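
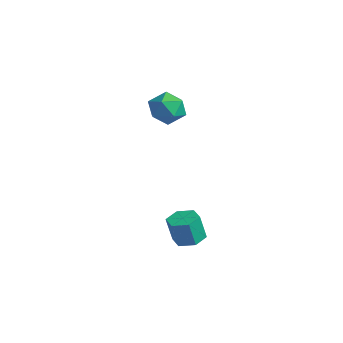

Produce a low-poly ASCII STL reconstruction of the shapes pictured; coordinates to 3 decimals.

solid 
facet normal -0.810 -0.090 0.580
outer loop
vertex -1.754 1.608 3.683
vertex -1.354 0.487 4.067
vertex -1.021 1.518 4.693
endloop
endfacet
facet normal -0.625 0.595 0.506
outer loop
vertex -1.754 1.608 3.683
vertex -1.021 1.518 4.693
vertex -0.827 2.431 3.86
endloop
endfacet
facet normal -0.631 0.752 -0.190
outer loop
vertex -1.754 1.608 3.683
vertex -0.827 2.431 3.86
vertex -1.04 1.964 2.719
endloop
endfacet
facet normal -0.821 0.164 -0.547
outer loop
vertex -1.754 1.608 3.683
vertex -1.04 1.964 2.719
vertex -1.365 0.763 2.847
endloop
endfacet
facet normal -0.931 -0.357 -0.072
outer loop
vertex -1.754 1.608 3.683
vertex -1.365 0.763 2.847
vertex -1.354 0.487 4.067
endloop
endfacet
facet normal 0.045 0.668 0.743
outer loop
vertex -0.827 2.431 3.86
vertex -1.021 1.518 4.693
vertex 0.145 1.817 4.353
endloop
endfacet
facet normal -0.255 -0.440 0.861
outer loop
vertex -1.021 1.518 4.693
vertex -1.354 0.487 4.067
vertex -0.18 0.616 4.481
endloop
endfacet
facet normal -0.452 -0.871 -0.193
outer loop
vertex -1.354 0.487 4.067
vertex -1.365 0.763 2.847
vertex -0.393 0.149 3.34
endloop
endfacet
facet normal -0.273 -0.029 -0.962
outer loop
vertex -1.365 0.763 2.847
vertex -1.04 1.964 2.719
vertex -0.199 1.062 2.507
endloop
endfacet
facet normal 0.034 0.923 -0.384
outer loop
vertex -1.04 1.964 2.719
vertex -0.827 2.431 3.86
vertex 0.134 2.093 3.133
endloop
endfacet
facet normal 0.821 -0.164 0.547
outer loop
vertex 0.534 0.972 3.517
vertex 0.145 1.817 4.353
vertex -0.18 0.616 4.481
endloop
endfacet
facet normal 0.631 -0.752 0.190
outer loop
vertex 0.534 0.972 3.517
vertex -0.18 0.616 4.481
vertex -0.393 0.149 3.34
endloop
endfacet
facet normal 0.625 -0.595 -0.506
outer loop
vertex 0.534 0.972 3.517
vertex -0.393 0.149 3.34
vertex -0.199 1.062 2.507
endloop
endfacet
facet normal 0.810 0.090 -0.580
outer loop
vertex 0.534 0.972 3.517
vertex -0.199 1.062 2.507
vertex 0.134 2.093 3.133
endloop
endfacet
facet normal 0.931 0.357 0.072
outer loop
vertex 0.534 0.972 3.517
vertex 0.134 2.093 3.133
vertex 0.145 1.817 4.353
endloop
endfacet
facet normal 0.273 0.029 0.962
outer loop
vertex -0.18 0.616 4.481
vertex 0.145 1.817 4.353
vertex -1.021 1.518 4.693
endloop
endfacet
facet normal -0.034 -0.923 0.384
outer loop
vertex -0.393 0.149 3.34
vertex -0.18 0.616 4.481
vertex -1.354 0.487 4.067
endloop
endfacet
facet normal -0.045 -0.668 -0.743
outer loop
vertex -0.199 1.062 2.507
vertex -0.393 0.149 3.34
vertex -1.365 0.763 2.847
endloop
endfacet
facet normal 0.255 0.440 -0.861
outer loop
vertex 0.134 2.093 3.133
vertex -0.199 1.062 2.507
vertex -1.04 1.964 2.719
endloop
endfacet
facet normal 0.452 0.871 0.193
outer loop
vertex 0.145 1.817 4.353
vertex 0.134 2.093 3.133
vertex -0.827 2.431 3.86
endloop
endfacet
facet normal 0.079 0.214 -0.974
outer loop
vertex 4.593 -0.406 -4.512
vertex 3.638 -0.144 -4.532
vertex 4.333 0.531 -4.327
endloop
endfacet
facet normal 0.962 0.241 0.131
outer loop
vertex 4.593 -0.406 -4.512
vertex 4.333 0.531 -4.327
vertex 4.456 -0.778 -2.828
endloop
endfacet
facet normal 0.962 0.241 0.131
outer loop
vertex 4.456 -0.778 -2.828
vertex 4.333 0.531 -4.327
vertex 4.196 0.159 -2.643
endloop
endfacet
facet normal -0.079 -0.214 0.974
outer loop
vertex 4.456 -0.778 -2.828
vertex 4.196 0.159 -2.643
vertex 3.502 -0.516 -2.848
endloop
endfacet
facet normal 0.079 0.214 -0.974
outer loop
vertex 4.333 0.531 -4.327
vertex 3.638 -0.144 -4.532
vertex 3.379 0.793 -4.347
endloop
endfacet
facet normal 0.253 0.940 0.228
outer loop
vertex 4.333 0.531 -4.327
vertex 3.379 0.793 -4.347
vertex 4.196 0.159 -2.643
endloop
endfacet
facet normal 0.254 0.940 0.228
outer loop
vertex 4.196 0.159 -2.643
vertex 3.379 0.793 -4.347
vertex 3.242 0.421 -2.662
endloop
endfacet
facet normal -0.078 -0.215 0.973
outer loop
vertex 4.196 0.159 -2.643
vertex 3.242 0.421 -2.662
vertex 3.502 -0.516 -2.848
endloop
endfacet
facet normal 0.079 0.214 -0.974
outer loop
vertex 3.379 0.793 -4.347
vertex 3.638 -0.144 -4.532
vertex 2.684 0.118 -4.552
endloop
endfacet
facet normal -0.708 0.700 0.097
outer loop
vertex 3.379 0.793 -4.347
vertex 2.684 0.118 -4.552
vertex 3.242 0.421 -2.662
endloop
endfacet
facet normal -0.708 0.699 0.097
outer loop
vertex 3.242 0.421 -2.662
vertex 2.684 0.118 -4.552
vertex 2.547 -0.254 -2.868
endloop
endfacet
facet normal -0.079 -0.215 0.973
outer loop
vertex 3.242 0.421 -2.662
vertex 2.547 -0.254 -2.868
vertex 3.502 -0.516 -2.848
endloop
endfacet
facet normal 0.079 0.214 -0.974
outer loop
vertex 2.684 0.118 -4.552
vertex 3.638 -0.144 -4.532
vertex 2.944 -0.819 -4.737
endloop
endfacet
facet normal -0.962 -0.241 -0.131
outer loop
vertex 2.684 0.118 -4.552
vertex 2.944 -0.819 -4.737
vertex 2.547 -0.254 -2.868
endloop
endfacet
facet normal -0.962 -0.241 -0.131
outer loop
vertex 2.547 -0.254 -2.868
vertex 2.944 -0.819 -4.737
vertex 2.807 -1.191 -3.053
endloop
endfacet
facet normal -0.079 -0.214 0.974
outer loop
vertex 2.547 -0.254 -2.868
vertex 2.807 -1.191 -3.053
vertex 3.502 -0.516 -2.848
endloop
endfacet
facet normal 0.078 0.215 -0.973
outer loop
vertex 2.944 -0.819 -4.737
vertex 3.638 -0.144 -4.532
vertex 3.898 -1.081 -4.718
endloop
endfacet
facet normal -0.254 -0.940 -0.228
outer loop
vertex 2.944 -0.819 -4.737
vertex 3.898 -1.081 -4.718
vertex 2.807 -1.191 -3.053
endloop
endfacet
facet normal -0.253 -0.940 -0.228
outer loop
vertex 2.807 -1.191 -3.053
vertex 3.898 -1.081 -4.718
vertex 3.761 -1.453 -3.033
endloop
endfacet
facet normal -0.079 -0.214 0.974
outer loop
vertex 2.807 -1.191 -3.053
vertex 3.761 -1.453 -3.033
vertex 3.502 -0.516 -2.848
endloop
endfacet
facet normal 0.079 0.215 -0.973
outer loop
vertex 3.898 -1.081 -4.718
vertex 3.638 -0.144 -4.532
vertex 4.593 -0.406 -4.512
endloop
endfacet
facet normal 0.708 -0.699 -0.097
outer loop
vertex 3.898 -1.081 -4.718
vertex 4.593 -0.406 -4.512
vertex 3.761 -1.453 -3.033
endloop
endfacet
facet normal 0.708 -0.700 -0.097
outer loop
vertex 3.761 -1.453 -3.033
vertex 4.593 -0.406 -4.512
vertex 4.456 -0.778 -2.828
endloop
endfacet
facet normal -0.079 -0.214 0.974
outer loop
vertex 3.761 -1.453 -3.033
vertex 4.456 -0.778 -2.828
vertex 3.502 -0.516 -2.848
endloop
endfacet

endsolid


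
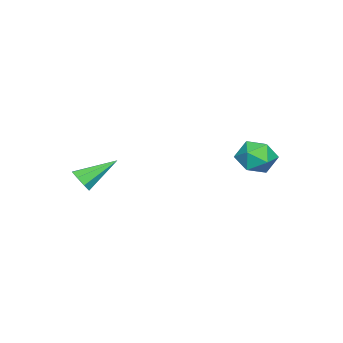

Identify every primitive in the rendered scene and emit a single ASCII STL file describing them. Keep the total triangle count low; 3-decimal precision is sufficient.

solid 
facet normal -0.438 0.670 -0.599
outer loop
vertex -1.421 3.915 -1.867
vertex -2.355 3.531 -1.614
vertex -1.94 4.304 -1.053
endloop
endfacet
facet normal 0.171 0.927 -0.334
outer loop
vertex -1.421 3.915 -1.867
vertex -1.94 4.304 -1.053
vertex -0.914 4.139 -0.986
endloop
endfacet
facet normal 0.698 0.486 -0.525
outer loop
vertex -1.421 3.915 -1.867
vertex -0.914 4.139 -0.986
vertex -0.695 3.263 -1.505
endloop
endfacet
facet normal 0.414 -0.043 -0.909
outer loop
vertex -1.421 3.915 -1.867
vertex -0.695 3.263 -1.505
vertex -1.585 2.888 -1.893
endloop
endfacet
facet normal -0.288 0.070 -0.955
outer loop
vertex -1.421 3.915 -1.867
vertex -1.585 2.888 -1.893
vertex -2.355 3.531 -1.614
endloop
endfacet
facet normal 0.123 0.917 0.379
outer loop
vertex -0.914 4.139 -0.986
vertex -1.94 4.304 -1.053
vertex -1.535 3.892 -0.187
endloop
endfacet
facet normal -0.864 0.501 -0.051
outer loop
vertex -1.94 4.304 -1.053
vertex -2.355 3.531 -1.614
vertex -2.425 3.517 -0.575
endloop
endfacet
facet normal -0.620 -0.471 -0.628
outer loop
vertex -2.355 3.531 -1.614
vertex -1.585 2.888 -1.893
vertex -2.206 2.641 -1.094
endloop
endfacet
facet normal 0.517 -0.654 -0.553
outer loop
vertex -1.585 2.888 -1.893
vertex -0.695 3.263 -1.505
vertex -1.18 2.476 -1.027
endloop
endfacet
facet normal 0.977 0.204 0.069
outer loop
vertex -0.695 3.263 -1.505
vertex -0.914 4.139 -0.986
vertex -0.765 3.249 -0.466
endloop
endfacet
facet normal -0.414 0.043 0.909
outer loop
vertex -1.699 2.865 -0.213
vertex -1.535 3.892 -0.187
vertex -2.425 3.517 -0.575
endloop
endfacet
facet normal -0.698 -0.486 0.525
outer loop
vertex -1.699 2.865 -0.213
vertex -2.425 3.517 -0.575
vertex -2.206 2.641 -1.094
endloop
endfacet
facet normal -0.171 -0.927 0.334
outer loop
vertex -1.699 2.865 -0.213
vertex -2.206 2.641 -1.094
vertex -1.18 2.476 -1.027
endloop
endfacet
facet normal 0.438 -0.670 0.599
outer loop
vertex -1.699 2.865 -0.213
vertex -1.18 2.476 -1.027
vertex -0.765 3.249 -0.466
endloop
endfacet
facet normal 0.288 -0.070 0.955
outer loop
vertex -1.699 2.865 -0.213
vertex -0.765 3.249 -0.466
vertex -1.535 3.892 -0.187
endloop
endfacet
facet normal -0.517 0.654 0.553
outer loop
vertex -2.425 3.517 -0.575
vertex -1.535 3.892 -0.187
vertex -1.94 4.304 -1.053
endloop
endfacet
facet normal -0.977 -0.204 -0.069
outer loop
vertex -2.206 2.641 -1.094
vertex -2.425 3.517 -0.575
vertex -2.355 3.531 -1.614
endloop
endfacet
facet normal -0.123 -0.917 -0.379
outer loop
vertex -1.18 2.476 -1.027
vertex -2.206 2.641 -1.094
vertex -1.585 2.888 -1.893
endloop
endfacet
facet normal 0.864 -0.501 0.051
outer loop
vertex -0.765 3.249 -0.466
vertex -1.18 2.476 -1.027
vertex -0.695 3.263 -1.505
endloop
endfacet
facet normal 0.620 0.471 0.628
outer loop
vertex -1.535 3.892 -0.187
vertex -0.765 3.249 -0.466
vertex -0.914 4.139 -0.986
endloop
endfacet
facet normal 0.549 -0.651 -0.525
outer loop
vertex 4.728 -2.377 -0.617
vertex 4.224 -2.451 -1.052
vertex 4.753 -2.043 -1.005
endloop
endfacet
facet normal 0.625 0.571 0.532
outer loop
vertex 4.728 -2.377 -0.617
vertex 4.753 -2.043 -1.005
vertex 3.176 -1.209 -0.048
endloop
endfacet
facet normal 0.549 -0.651 -0.525
outer loop
vertex 4.753 -2.043 -1.005
vertex 4.224 -2.451 -1.052
vertex 4.468 -1.948 -1.421
endloop
endfacet
facet normal 0.425 0.901 -0.085
outer loop
vertex 4.753 -2.043 -1.005
vertex 4.468 -1.948 -1.421
vertex 3.176 -1.209 -0.048
endloop
endfacet
facet normal 0.547 -0.651 -0.526
outer loop
vertex 4.468 -1.948 -1.421
vertex 4.224 -2.451 -1.052
vertex 4.039 -2.148 -1.62
endloop
endfacet
facet normal -0.124 0.821 -0.558
outer loop
vertex 4.468 -1.948 -1.421
vertex 4.039 -2.148 -1.62
vertex 3.176 -1.209 -0.048
endloop
endfacet
facet normal 0.548 -0.650 -0.526
outer loop
vertex 4.039 -2.148 -1.62
vertex 4.224 -2.451 -1.052
vertex 3.719 -2.526 -1.486
endloop
endfacet
facet normal -0.699 0.376 -0.608
outer loop
vertex 4.039 -2.148 -1.62
vertex 3.719 -2.526 -1.486
vertex 3.176 -1.209 -0.048
endloop
endfacet
facet normal 0.548 -0.651 -0.525
outer loop
vertex 3.719 -2.526 -1.486
vertex 4.224 -2.451 -1.052
vertex 3.694 -2.86 -1.098
endloop
endfacet
facet normal -0.963 -0.170 -0.208
outer loop
vertex 3.719 -2.526 -1.486
vertex 3.694 -2.86 -1.098
vertex 3.176 -1.209 -0.048
endloop
endfacet
facet normal 0.548 -0.650 -0.526
outer loop
vertex 3.694 -2.86 -1.098
vertex 4.224 -2.451 -1.052
vertex 3.98 -2.955 -0.683
endloop
endfacet
facet normal -0.762 -0.500 0.411
outer loop
vertex 3.694 -2.86 -1.098
vertex 3.98 -2.955 -0.683
vertex 3.176 -1.209 -0.048
endloop
endfacet
facet normal 0.549 -0.650 -0.525
outer loop
vertex 3.98 -2.955 -0.683
vertex 4.224 -2.451 -1.052
vertex 4.408 -2.755 -0.483
endloop
endfacet
facet normal -0.216 -0.420 0.882
outer loop
vertex 3.98 -2.955 -0.683
vertex 4.408 -2.755 -0.483
vertex 3.176 -1.209 -0.048
endloop
endfacet
facet normal 0.549 -0.651 -0.525
outer loop
vertex 4.408 -2.755 -0.483
vertex 4.224 -2.451 -1.052
vertex 4.728 -2.377 -0.617
endloop
endfacet
facet normal 0.361 0.025 0.932
outer loop
vertex 4.408 -2.755 -0.483
vertex 4.728 -2.377 -0.617
vertex 3.176 -1.209 -0.048
endloop
endfacet

endsolid


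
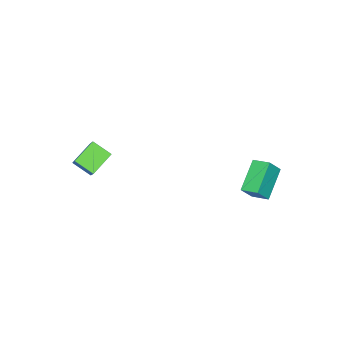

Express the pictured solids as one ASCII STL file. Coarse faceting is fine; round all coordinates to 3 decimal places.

solid 
facet normal -0.354 -0.527 -0.773
outer loop
vertex 2.819 -4.388 -1.264
vertex 2.508 -3.421 -1.781
vertex 4.053 -4.319 -1.876
endloop
endfacet
facet normal 0.272 -0.848 0.454
outer loop
vertex 4.712 -3.339 -0.439
vertex 2.819 -4.388 -1.264
vertex 4.053 -4.319 -1.876
endloop
endfacet
facet normal -0.354 -0.527 -0.772
outer loop
vertex 4.053 -4.319 -1.876
vertex 2.508 -3.421 -1.781
vertex 3.743 -3.352 -2.394
endloop
endfacet
facet normal 0.895 0.049 -0.444
outer loop
vertex 3.743 -3.352 -2.394
vertex 4.712 -3.339 -0.439
vertex 4.053 -4.319 -1.876
endloop
endfacet
facet normal -0.894 -0.050 0.444
outer loop
vertex 2.819 -4.388 -1.264
vertex 3.167 -2.441 -0.344
vertex 2.508 -3.421 -1.781
endloop
endfacet
facet normal 0.273 -0.849 0.454
outer loop
vertex 3.477 -3.408 0.174
vertex 2.819 -4.388 -1.264
vertex 4.712 -3.339 -0.439
endloop
endfacet
facet normal -0.895 -0.049 0.443
outer loop
vertex 3.477 -3.408 0.174
vertex 3.167 -2.441 -0.344
vertex 2.819 -4.388 -1.264
endloop
endfacet
facet normal -0.273 0.848 -0.454
outer loop
vertex 2.508 -3.421 -1.781
vertex 3.167 -2.441 -0.344
vertex 3.743 -3.352 -2.394
endloop
endfacet
facet normal 0.895 0.050 -0.444
outer loop
vertex 4.401 -2.372 -0.956
vertex 4.712 -3.339 -0.439
vertex 3.743 -3.352 -2.394
endloop
endfacet
facet normal -0.272 0.849 -0.454
outer loop
vertex 3.743 -3.352 -2.394
vertex 3.167 -2.441 -0.344
vertex 4.401 -2.372 -0.956
endloop
endfacet
facet normal 0.354 0.527 0.773
outer loop
vertex 4.401 -2.372 -0.956
vertex 3.477 -3.408 0.174
vertex 4.712 -3.339 -0.439
endloop
endfacet
facet normal 0.354 0.527 0.773
outer loop
vertex 3.167 -2.441 -0.344
vertex 3.477 -3.408 0.174
vertex 4.401 -2.372 -0.956
endloop
endfacet
facet normal -0.553 0.201 -0.808
outer loop
vertex -3.387 2.529 -2.7
vertex -1.903 3.173 -3.556
vertex -3.192 1.596 -3.065
endloop
endfacet
facet normal -0.811 -0.352 0.467
outer loop
vertex -2.617 1.387 -2.224
vertex -3.387 2.529 -2.7
vertex -3.192 1.596 -3.065
endloop
endfacet
facet normal -0.554 0.201 -0.808
outer loop
vertex -3.192 1.596 -3.065
vertex -1.903 3.173 -3.556
vertex -1.709 2.24 -3.921
endloop
endfacet
facet normal 0.191 -0.914 -0.358
outer loop
vertex -1.709 2.24 -3.921
vertex -2.617 1.387 -2.224
vertex -3.192 1.596 -3.065
endloop
endfacet
facet normal -0.191 0.914 0.357
outer loop
vertex -3.387 2.529 -2.7
vertex -1.328 2.964 -2.715
vertex -1.903 3.173 -3.556
endloop
endfacet
facet normal -0.811 -0.352 0.468
outer loop
vertex -2.811 2.32 -1.859
vertex -3.387 2.529 -2.7
vertex -2.617 1.387 -2.224
endloop
endfacet
facet normal -0.191 0.914 0.358
outer loop
vertex -2.811 2.32 -1.859
vertex -1.328 2.964 -2.715
vertex -3.387 2.529 -2.7
endloop
endfacet
facet normal 0.811 0.351 -0.467
outer loop
vertex -1.903 3.173 -3.556
vertex -1.328 2.964 -2.715
vertex -1.709 2.24 -3.921
endloop
endfacet
facet normal 0.190 -0.914 -0.358
outer loop
vertex -1.133 2.031 -3.08
vertex -2.617 1.387 -2.224
vertex -1.709 2.24 -3.921
endloop
endfacet
facet normal 0.811 0.352 -0.468
outer loop
vertex -1.709 2.24 -3.921
vertex -1.328 2.964 -2.715
vertex -1.133 2.031 -3.08
endloop
endfacet
facet normal 0.553 -0.201 0.808
outer loop
vertex -1.133 2.031 -3.08
vertex -2.811 2.32 -1.859
vertex -2.617 1.387 -2.224
endloop
endfacet
facet normal 0.554 -0.201 0.808
outer loop
vertex -1.328 2.964 -2.715
vertex -2.811 2.32 -1.859
vertex -1.133 2.031 -3.08
endloop
endfacet

endsolid


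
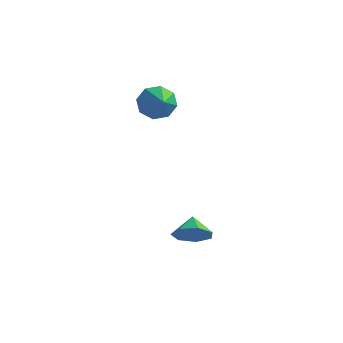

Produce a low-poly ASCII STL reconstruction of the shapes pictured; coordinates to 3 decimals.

solid 
facet normal 0.444 -0.721 -0.532
outer loop
vertex 1.97 -1.15 -3.026
vertex 1.526 -0.888 -3.751
vertex 2.321 -0.615 -3.458
endloop
endfacet
facet normal 0.333 0.451 0.828
outer loop
vertex 1.97 -1.15 -3.026
vertex 2.321 -0.615 -3.458
vertex 1.074 -0.152 -3.209
endloop
endfacet
facet normal 0.444 -0.722 -0.531
outer loop
vertex 2.321 -0.615 -3.458
vertex 1.526 -0.888 -3.751
vertex 2.073 -0.286 -4.112
endloop
endfacet
facet normal 0.384 0.875 0.295
outer loop
vertex 2.321 -0.615 -3.458
vertex 2.073 -0.286 -4.112
vertex 1.074 -0.152 -3.209
endloop
endfacet
facet normal 0.443 -0.722 -0.532
outer loop
vertex 2.073 -0.286 -4.112
vertex 1.526 -0.888 -3.751
vertex 1.414 -0.41 -4.493
endloop
endfacet
facet normal -0.061 0.975 -0.212
outer loop
vertex 2.073 -0.286 -4.112
vertex 1.414 -0.41 -4.493
vertex 1.074 -0.152 -3.209
endloop
endfacet
facet normal 0.444 -0.721 -0.532
outer loop
vertex 1.414 -0.41 -4.493
vertex 1.526 -0.888 -3.751
vertex 0.839 -0.894 -4.316
endloop
endfacet
facet normal -0.666 0.677 -0.312
outer loop
vertex 1.414 -0.41 -4.493
vertex 0.839 -0.894 -4.316
vertex 1.074 -0.152 -3.209
endloop
endfacet
facet normal 0.444 -0.721 -0.532
outer loop
vertex 0.839 -0.894 -4.316
vertex 1.526 -0.888 -3.751
vertex 0.781 -1.374 -3.714
endloop
endfacet
facet normal -0.976 0.205 0.070
outer loop
vertex 0.839 -0.894 -4.316
vertex 0.781 -1.374 -3.714
vertex 1.074 -0.152 -3.209
endloop
endfacet
facet normal 0.444 -0.721 -0.531
outer loop
vertex 0.781 -1.374 -3.714
vertex 1.526 -0.888 -3.751
vertex 1.285 -1.487 -3.139
endloop
endfacet
facet normal -0.758 -0.086 0.647
outer loop
vertex 0.781 -1.374 -3.714
vertex 1.285 -1.487 -3.139
vertex 1.074 -0.152 -3.209
endloop
endfacet
facet normal 0.443 -0.722 -0.532
outer loop
vertex 1.285 -1.487 -3.139
vertex 1.526 -0.888 -3.751
vertex 1.97 -1.15 -3.026
endloop
endfacet
facet normal -0.174 0.024 0.984
outer loop
vertex 1.285 -1.487 -3.139
vertex 1.97 -1.15 -3.026
vertex 1.074 -0.152 -3.209
endloop
endfacet
facet normal -0.620 0.613 -0.491
outer loop
vertex -1.362 2.433 1.406
vertex -2.05 1.914 1.627
vertex -1.648 2.617 1.997
endloop
endfacet
facet normal 0.868 0.398 0.296
outer loop
vertex -1.362 2.433 1.406
vertex -1.648 2.617 1.997
vertex -1.01 0.886 2.453
endloop
endfacet
facet normal -0.619 0.613 -0.492
outer loop
vertex -1.648 2.617 1.997
vertex -2.05 1.914 1.627
vertex -2.17 2.389 2.37
endloop
endfacet
facet normal 0.426 0.374 0.824
outer loop
vertex -1.648 2.617 1.997
vertex -2.17 2.389 2.37
vertex -1.01 0.886 2.453
endloop
endfacet
facet normal -0.619 0.612 -0.492
outer loop
vertex -2.17 2.389 2.37
vertex -2.05 1.914 1.627
vertex -2.622 1.883 2.309
endloop
endfacet
facet normal -0.105 -0.026 0.994
outer loop
vertex -2.17 2.389 2.37
vertex -2.622 1.883 2.309
vertex -1.01 0.886 2.453
endloop
endfacet
facet normal -0.619 0.613 -0.491
outer loop
vertex -2.622 1.883 2.309
vertex -2.05 1.914 1.627
vertex -2.739 1.395 1.848
endloop
endfacet
facet normal -0.416 -0.570 0.709
outer loop
vertex -2.622 1.883 2.309
vertex -2.739 1.395 1.848
vertex -1.01 0.886 2.453
endloop
endfacet
facet normal -0.619 0.613 -0.490
outer loop
vertex -2.739 1.395 1.848
vertex -2.05 1.914 1.627
vertex -2.453 1.212 1.258
endloop
endfacet
facet normal -0.323 -0.937 0.134
outer loop
vertex -2.739 1.395 1.848
vertex -2.453 1.212 1.258
vertex -1.01 0.886 2.453
endloop
endfacet
facet normal -0.619 0.613 -0.491
outer loop
vertex -2.453 1.212 1.258
vertex -2.05 1.914 1.627
vertex -1.931 1.439 0.884
endloop
endfacet
facet normal 0.117 -0.913 -0.391
outer loop
vertex -2.453 1.212 1.258
vertex -1.931 1.439 0.884
vertex -1.01 0.886 2.453
endloop
endfacet
facet normal -0.619 0.613 -0.491
outer loop
vertex -1.931 1.439 0.884
vertex -2.05 1.914 1.627
vertex -1.479 1.945 0.946
endloop
endfacet
facet normal 0.650 -0.512 -0.562
outer loop
vertex -1.931 1.439 0.884
vertex -1.479 1.945 0.946
vertex -1.01 0.886 2.453
endloop
endfacet
facet normal -0.620 0.612 -0.492
outer loop
vertex -1.479 1.945 0.946
vertex -2.05 1.914 1.627
vertex -1.362 2.433 1.406
endloop
endfacet
facet normal 0.960 0.031 -0.277
outer loop
vertex -1.479 1.945 0.946
vertex -1.362 2.433 1.406
vertex -1.01 0.886 2.453
endloop
endfacet

endsolid


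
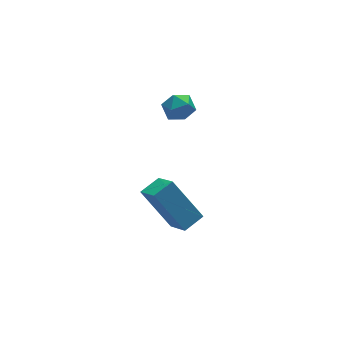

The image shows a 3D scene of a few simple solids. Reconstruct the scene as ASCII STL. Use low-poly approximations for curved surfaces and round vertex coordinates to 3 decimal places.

solid 
facet normal -0.350 0.585 0.732
outer loop
vertex -1.207 -0.192 -2.048
vertex -0.289 0.028 -1.785
vertex -1.218 1.009 -3.013
endloop
endfacet
facet normal -0.937 -0.224 -0.268
outer loop
vertex -0.491 -0.208 -4.535
vertex -1.207 -0.192 -2.048
vertex -1.218 1.009 -3.013
endloop
endfacet
facet normal -0.349 0.585 0.732
outer loop
vertex -1.218 1.009 -3.013
vertex -0.289 0.028 -1.785
vertex -0.3 1.228 -2.75
endloop
endfacet
facet normal -0.007 0.779 -0.626
outer loop
vertex -0.3 1.228 -2.75
vertex -0.491 -0.208 -4.535
vertex -1.218 1.009 -3.013
endloop
endfacet
facet normal 0.007 -0.779 0.627
outer loop
vertex -1.207 -0.192 -2.048
vertex 0.438 -1.189 -3.307
vertex -0.289 0.028 -1.785
endloop
endfacet
facet normal -0.937 -0.224 -0.268
outer loop
vertex -0.48 -1.408 -3.57
vertex -1.207 -0.192 -2.048
vertex -0.491 -0.208 -4.535
endloop
endfacet
facet normal 0.007 -0.780 0.626
outer loop
vertex -0.48 -1.408 -3.57
vertex 0.438 -1.189 -3.307
vertex -1.207 -0.192 -2.048
endloop
endfacet
facet normal 0.937 0.224 0.268
outer loop
vertex -0.289 0.028 -1.785
vertex 0.438 -1.189 -3.307
vertex -0.3 1.228 -2.75
endloop
endfacet
facet normal -0.007 0.780 -0.626
outer loop
vertex 0.427 0.012 -4.272
vertex -0.491 -0.208 -4.535
vertex -0.3 1.228 -2.75
endloop
endfacet
facet normal 0.937 0.224 0.268
outer loop
vertex -0.3 1.228 -2.75
vertex 0.438 -1.189 -3.307
vertex 0.427 0.012 -4.272
endloop
endfacet
facet normal 0.350 -0.585 -0.732
outer loop
vertex 0.427 0.012 -4.272
vertex -0.48 -1.408 -3.57
vertex -0.491 -0.208 -4.535
endloop
endfacet
facet normal 0.349 -0.585 -0.732
outer loop
vertex 0.438 -1.189 -3.307
vertex -0.48 -1.408 -3.57
vertex 0.427 0.012 -4.272
endloop
endfacet
facet normal -0.370 0.759 0.537
outer loop
vertex 0.112 1.779 1.476
vertex 0.583 1.632 2.008
vertex 0.765 2.095 1.479
endloop
endfacet
facet normal -0.429 0.889 -0.162
outer loop
vertex 0.112 1.779 1.476
vertex 0.765 2.095 1.479
vertex 0.486 1.847 0.858
endloop
endfacet
facet normal -0.815 0.362 -0.453
outer loop
vertex 0.112 1.779 1.476
vertex 0.486 1.847 0.858
vertex 0.132 1.23 1.002
endloop
endfacet
facet normal -0.993 -0.094 0.066
outer loop
vertex 0.112 1.779 1.476
vertex 0.132 1.23 1.002
vertex 0.192 1.098 1.713
endloop
endfacet
facet normal -0.719 0.152 0.678
outer loop
vertex 0.112 1.779 1.476
vertex 0.192 1.098 1.713
vertex 0.583 1.632 2.008
endloop
endfacet
facet normal 0.224 0.866 -0.447
outer loop
vertex 0.486 1.847 0.858
vertex 0.765 2.095 1.479
vertex 1.188 1.742 1.007
endloop
endfacet
facet normal 0.320 0.656 0.684
outer loop
vertex 0.765 2.095 1.479
vertex 0.583 1.632 2.008
vertex 1.248 1.61 1.718
endloop
endfacet
facet normal -0.243 -0.327 0.913
outer loop
vertex 0.583 1.632 2.008
vertex 0.192 1.098 1.713
vertex 0.894 0.993 1.862
endloop
endfacet
facet normal -0.688 -0.722 -0.076
outer loop
vertex 0.192 1.098 1.713
vertex 0.132 1.23 1.002
vertex 0.615 0.745 1.241
endloop
endfacet
facet normal -0.399 0.015 -0.917
outer loop
vertex 0.132 1.23 1.002
vertex 0.486 1.847 0.858
vertex 0.797 1.208 0.712
endloop
endfacet
facet normal 0.993 0.094 -0.066
outer loop
vertex 1.268 1.061 1.244
vertex 1.188 1.742 1.007
vertex 1.248 1.61 1.718
endloop
endfacet
facet normal 0.815 -0.362 0.453
outer loop
vertex 1.268 1.061 1.244
vertex 1.248 1.61 1.718
vertex 0.894 0.993 1.862
endloop
endfacet
facet normal 0.429 -0.889 0.162
outer loop
vertex 1.268 1.061 1.244
vertex 0.894 0.993 1.862
vertex 0.615 0.745 1.241
endloop
endfacet
facet normal 0.370 -0.759 -0.537
outer loop
vertex 1.268 1.061 1.244
vertex 0.615 0.745 1.241
vertex 0.797 1.208 0.712
endloop
endfacet
facet normal 0.719 -0.152 -0.678
outer loop
vertex 1.268 1.061 1.244
vertex 0.797 1.208 0.712
vertex 1.188 1.742 1.007
endloop
endfacet
facet normal 0.688 0.722 0.076
outer loop
vertex 1.248 1.61 1.718
vertex 1.188 1.742 1.007
vertex 0.765 2.095 1.479
endloop
endfacet
facet normal 0.399 -0.015 0.917
outer loop
vertex 0.894 0.993 1.862
vertex 1.248 1.61 1.718
vertex 0.583 1.632 2.008
endloop
endfacet
facet normal -0.224 -0.866 0.447
outer loop
vertex 0.615 0.745 1.241
vertex 0.894 0.993 1.862
vertex 0.192 1.098 1.713
endloop
endfacet
facet normal -0.320 -0.656 -0.684
outer loop
vertex 0.797 1.208 0.712
vertex 0.615 0.745 1.241
vertex 0.132 1.23 1.002
endloop
endfacet
facet normal 0.243 0.327 -0.913
outer loop
vertex 1.188 1.742 1.007
vertex 0.797 1.208 0.712
vertex 0.486 1.847 0.858
endloop
endfacet

endsolid


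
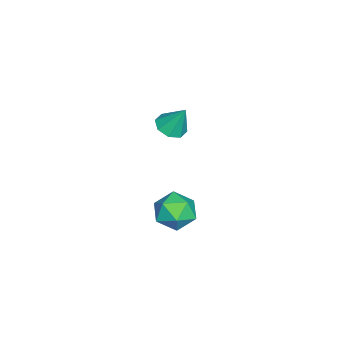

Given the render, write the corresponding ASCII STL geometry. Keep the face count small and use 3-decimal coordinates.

solid 
facet normal -0.124 -0.461 -0.879
outer loop
vertex -2.448 0.407 0.006
vertex -2.765 0.041 0.243
vertex -2.846 0.518 0.004
endloop
endfacet
facet normal 0.269 0.962 -0.050
outer loop
vertex -2.448 0.407 0.006
vertex -2.846 0.518 0.004
vertex -2.635 0.519 1.157
endloop
endfacet
facet normal -0.127 -0.461 -0.878
outer loop
vertex -2.846 0.518 0.004
vertex -2.765 0.041 0.243
vertex -3.197 0.35 0.143
endloop
endfacet
facet normal -0.407 0.911 0.074
outer loop
vertex -2.846 0.518 0.004
vertex -3.197 0.35 0.143
vertex -2.635 0.519 1.157
endloop
endfacet
facet normal -0.125 -0.460 -0.879
outer loop
vertex -3.197 0.35 0.143
vertex -2.765 0.041 0.243
vertex -3.295 -0.0 0.34
endloop
endfacet
facet normal -0.814 0.441 0.378
outer loop
vertex -3.197 0.35 0.143
vertex -3.295 -0.0 0.34
vertex -2.635 0.519 1.157
endloop
endfacet
facet normal -0.125 -0.459 -0.879
outer loop
vertex -3.295 -0.0 0.34
vertex -2.765 0.041 0.243
vertex -3.083 -0.326 0.48
endloop
endfacet
facet normal -0.711 -0.170 0.682
outer loop
vertex -3.295 -0.0 0.34
vertex -3.083 -0.326 0.48
vertex -2.635 0.519 1.157
endloop
endfacet
facet normal -0.124 -0.460 -0.879
outer loop
vertex -3.083 -0.326 0.48
vertex -2.765 0.041 0.243
vertex -2.685 -0.437 0.482
endloop
endfacet
facet normal -0.161 -0.564 0.810
outer loop
vertex -3.083 -0.326 0.48
vertex -2.685 -0.437 0.482
vertex -2.635 0.519 1.157
endloop
endfacet
facet normal -0.126 -0.460 -0.879
outer loop
vertex -2.685 -0.437 0.482
vertex -2.765 0.041 0.243
vertex -2.334 -0.268 0.343
endloop
endfacet
facet normal 0.518 -0.511 0.686
outer loop
vertex -2.685 -0.437 0.482
vertex -2.334 -0.268 0.343
vertex -2.635 0.519 1.157
endloop
endfacet
facet normal -0.126 -0.460 -0.879
outer loop
vertex -2.334 -0.268 0.343
vertex -2.765 0.041 0.243
vertex -2.236 0.082 0.146
endloop
endfacet
facet normal 0.923 -0.043 0.383
outer loop
vertex -2.334 -0.268 0.343
vertex -2.236 0.082 0.146
vertex -2.635 0.519 1.157
endloop
endfacet
facet normal -0.125 -0.460 -0.879
outer loop
vertex -2.236 0.082 0.146
vertex -2.765 0.041 0.243
vertex -2.448 0.407 0.006
endloop
endfacet
facet normal 0.819 0.568 0.078
outer loop
vertex -2.236 0.082 0.146
vertex -2.448 0.407 0.006
vertex -2.635 0.519 1.157
endloop
endfacet
facet normal -0.941 0.064 0.331
outer loop
vertex -2.893 0.081 -3.465
vertex -2.639 0.139 -2.754
vertex -2.743 0.762 -3.171
endloop
endfacet
facet normal -0.884 0.335 -0.326
outer loop
vertex -2.893 0.081 -3.465
vertex -2.743 0.762 -3.171
vertex -2.541 0.603 -3.883
endloop
endfacet
facet normal -0.632 -0.178 -0.754
outer loop
vertex -2.893 0.081 -3.465
vertex -2.541 0.603 -3.883
vertex -2.311 -0.118 -3.906
endloop
endfacet
facet normal -0.535 -0.764 -0.361
outer loop
vertex -2.893 0.081 -3.465
vertex -2.311 -0.118 -3.906
vertex -2.372 -0.405 -3.208
endloop
endfacet
facet normal -0.726 -0.614 0.309
outer loop
vertex -2.893 0.081 -3.465
vertex -2.372 -0.405 -3.208
vertex -2.639 0.139 -2.754
endloop
endfacet
facet normal -0.403 0.862 -0.307
outer loop
vertex -2.541 0.603 -3.883
vertex -2.743 0.762 -3.171
vertex -2.068 0.985 -3.432
endloop
endfacet
facet normal -0.495 0.425 0.758
outer loop
vertex -2.743 0.762 -3.171
vertex -2.639 0.139 -2.754
vertex -2.129 0.698 -2.734
endloop
endfacet
facet normal -0.145 -0.675 0.724
outer loop
vertex -2.639 0.139 -2.754
vertex -2.372 -0.405 -3.208
vertex -1.899 -0.023 -2.757
endloop
endfacet
facet normal 0.163 -0.917 -0.363
outer loop
vertex -2.372 -0.405 -3.208
vertex -2.311 -0.118 -3.906
vertex -1.697 -0.182 -3.469
endloop
endfacet
facet normal 0.003 0.033 -0.999
outer loop
vertex -2.311 -0.118 -3.906
vertex -2.541 0.603 -3.883
vertex -1.801 0.441 -3.886
endloop
endfacet
facet normal 0.535 0.764 0.361
outer loop
vertex -1.547 0.499 -3.175
vertex -2.068 0.985 -3.432
vertex -2.129 0.698 -2.734
endloop
endfacet
facet normal 0.632 0.178 0.754
outer loop
vertex -1.547 0.499 -3.175
vertex -2.129 0.698 -2.734
vertex -1.899 -0.023 -2.757
endloop
endfacet
facet normal 0.884 -0.335 0.326
outer loop
vertex -1.547 0.499 -3.175
vertex -1.899 -0.023 -2.757
vertex -1.697 -0.182 -3.469
endloop
endfacet
facet normal 0.941 -0.064 -0.331
outer loop
vertex -1.547 0.499 -3.175
vertex -1.697 -0.182 -3.469
vertex -1.801 0.441 -3.886
endloop
endfacet
facet normal 0.726 0.614 -0.309
outer loop
vertex -1.547 0.499 -3.175
vertex -1.801 0.441 -3.886
vertex -2.068 0.985 -3.432
endloop
endfacet
facet normal -0.163 0.917 0.363
outer loop
vertex -2.129 0.698 -2.734
vertex -2.068 0.985 -3.432
vertex -2.743 0.762 -3.171
endloop
endfacet
facet normal -0.003 -0.033 0.999
outer loop
vertex -1.899 -0.023 -2.757
vertex -2.129 0.698 -2.734
vertex -2.639 0.139 -2.754
endloop
endfacet
facet normal 0.403 -0.862 0.307
outer loop
vertex -1.697 -0.182 -3.469
vertex -1.899 -0.023 -2.757
vertex -2.372 -0.405 -3.208
endloop
endfacet
facet normal 0.495 -0.425 -0.758
outer loop
vertex -1.801 0.441 -3.886
vertex -1.697 -0.182 -3.469
vertex -2.311 -0.118 -3.906
endloop
endfacet
facet normal 0.145 0.675 -0.724
outer loop
vertex -2.068 0.985 -3.432
vertex -1.801 0.441 -3.886
vertex -2.541 0.603 -3.883
endloop
endfacet

endsolid


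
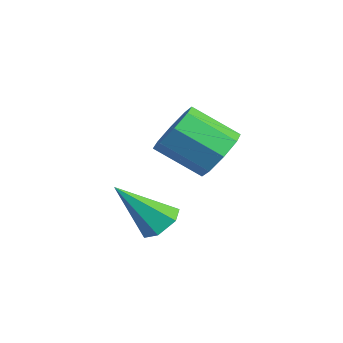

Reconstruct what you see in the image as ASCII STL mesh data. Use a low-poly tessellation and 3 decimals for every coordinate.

solid 
facet normal 0.308 0.599 -0.739
outer loop
vertex 4.087 1.708 -1.872
vertex 3.614 1.587 -2.167
vertex 3.62 2.028 -1.807
endloop
endfacet
facet normal 0.370 0.367 0.853
outer loop
vertex 4.087 1.708 -1.872
vertex 3.62 2.028 -1.807
vertex 3.126 0.633 -0.993
endloop
endfacet
facet normal 0.308 0.599 -0.739
outer loop
vertex 3.62 2.028 -1.807
vertex 3.614 1.587 -2.167
vertex 3.147 1.907 -2.102
endloop
endfacet
facet normal -0.537 0.559 0.632
outer loop
vertex 3.62 2.028 -1.807
vertex 3.147 1.907 -2.102
vertex 3.126 0.633 -0.993
endloop
endfacet
facet normal 0.308 0.600 -0.739
outer loop
vertex 3.147 1.907 -2.102
vertex 3.614 1.587 -2.167
vertex 3.142 1.466 -2.462
endloop
endfacet
facet normal -1.000 0.014 -0.003
outer loop
vertex 3.147 1.907 -2.102
vertex 3.142 1.466 -2.462
vertex 3.126 0.633 -0.993
endloop
endfacet
facet normal 0.307 0.601 -0.738
outer loop
vertex 3.142 1.466 -2.462
vertex 3.614 1.587 -2.167
vertex 3.609 1.146 -2.528
endloop
endfacet
facet normal -0.553 -0.722 -0.415
outer loop
vertex 3.142 1.466 -2.462
vertex 3.609 1.146 -2.528
vertex 3.126 0.633 -0.993
endloop
endfacet
facet normal 0.307 0.601 -0.738
outer loop
vertex 3.609 1.146 -2.528
vertex 3.614 1.587 -2.167
vertex 4.081 1.267 -2.233
endloop
endfacet
facet normal 0.355 -0.914 -0.194
outer loop
vertex 3.609 1.146 -2.528
vertex 4.081 1.267 -2.233
vertex 3.126 0.633 -0.993
endloop
endfacet
facet normal 0.307 0.600 -0.738
outer loop
vertex 4.081 1.267 -2.233
vertex 3.614 1.587 -2.167
vertex 4.087 1.708 -1.872
endloop
endfacet
facet normal 0.818 -0.371 0.440
outer loop
vertex 4.081 1.267 -2.233
vertex 4.087 1.708 -1.872
vertex 3.126 0.633 -0.993
endloop
endfacet
facet normal 0.529 0.640 -0.557
outer loop
vertex 2.344 4.168 -0.634
vertex 1.904 3.984 -1.264
vertex 1.858 4.523 -0.688
endloop
endfacet
facet normal 0.270 0.495 0.826
outer loop
vertex 2.344 4.168 -0.634
vertex 1.858 4.523 -0.688
vertex 1.576 3.24 0.174
endloop
endfacet
facet normal 0.268 0.496 0.826
outer loop
vertex 1.576 3.24 0.174
vertex 1.858 4.523 -0.688
vertex 1.089 3.595 0.119
endloop
endfacet
facet normal -0.529 -0.640 0.557
outer loop
vertex 1.576 3.24 0.174
vertex 1.089 3.595 0.119
vertex 1.136 3.056 -0.456
endloop
endfacet
facet normal 0.530 0.640 -0.557
outer loop
vertex 1.858 4.523 -0.688
vertex 1.904 3.984 -1.264
vertex 1.399 4.562 -1.08
endloop
endfacet
facet normal -0.379 0.766 0.520
outer loop
vertex 1.858 4.523 -0.688
vertex 1.399 4.562 -1.08
vertex 1.089 3.595 0.119
endloop
endfacet
facet normal -0.377 0.766 0.521
outer loop
vertex 1.089 3.595 0.119
vertex 1.399 4.562 -1.08
vertex 0.63 3.635 -0.272
endloop
endfacet
facet normal -0.530 -0.640 0.557
outer loop
vertex 1.089 3.595 0.119
vertex 0.63 3.635 -0.272
vertex 1.136 3.056 -0.456
endloop
endfacet
facet normal 0.530 0.640 -0.557
outer loop
vertex 1.399 4.562 -1.08
vertex 1.904 3.984 -1.264
vertex 1.236 4.263 -1.579
endloop
endfacet
facet normal -0.804 0.588 -0.090
outer loop
vertex 1.399 4.562 -1.08
vertex 1.236 4.263 -1.579
vertex 0.63 3.635 -0.272
endloop
endfacet
facet normal -0.804 0.588 -0.090
outer loop
vertex 0.63 3.635 -0.272
vertex 1.236 4.263 -1.579
vertex 0.467 3.335 -0.772
endloop
endfacet
facet normal -0.530 -0.640 0.557
outer loop
vertex 0.63 3.635 -0.272
vertex 0.467 3.335 -0.772
vertex 1.136 3.056 -0.456
endloop
endfacet
facet normal 0.530 0.640 -0.557
outer loop
vertex 1.236 4.263 -1.579
vertex 1.904 3.984 -1.264
vertex 1.464 3.8 -1.894
endloop
endfacet
facet normal -0.759 0.066 -0.647
outer loop
vertex 1.236 4.263 -1.579
vertex 1.464 3.8 -1.894
vertex 0.467 3.335 -0.772
endloop
endfacet
facet normal -0.759 0.064 -0.648
outer loop
vertex 0.467 3.335 -0.772
vertex 1.464 3.8 -1.894
vertex 0.696 2.872 -1.086
endloop
endfacet
facet normal -0.530 -0.640 0.557
outer loop
vertex 0.467 3.335 -0.772
vertex 0.696 2.872 -1.086
vertex 1.136 3.056 -0.456
endloop
endfacet
facet normal 0.529 0.640 -0.557
outer loop
vertex 1.464 3.8 -1.894
vertex 1.904 3.984 -1.264
vertex 1.951 3.445 -1.839
endloop
endfacet
facet normal -0.269 -0.496 -0.825
outer loop
vertex 1.464 3.8 -1.894
vertex 1.951 3.445 -1.839
vertex 0.696 2.872 -1.086
endloop
endfacet
facet normal -0.270 -0.495 -0.826
outer loop
vertex 0.696 2.872 -1.086
vertex 1.951 3.445 -1.839
vertex 1.182 2.517 -1.032
endloop
endfacet
facet normal -0.529 -0.640 0.557
outer loop
vertex 0.696 2.872 -1.086
vertex 1.182 2.517 -1.032
vertex 1.136 3.056 -0.456
endloop
endfacet
facet normal 0.530 0.640 -0.557
outer loop
vertex 1.951 3.445 -1.839
vertex 1.904 3.984 -1.264
vertex 2.41 3.405 -1.448
endloop
endfacet
facet normal 0.377 -0.766 -0.521
outer loop
vertex 1.951 3.445 -1.839
vertex 2.41 3.405 -1.448
vertex 1.182 2.517 -1.032
endloop
endfacet
facet normal 0.378 -0.766 -0.519
outer loop
vertex 1.182 2.517 -1.032
vertex 2.41 3.405 -1.448
vertex 1.641 2.478 -0.64
endloop
endfacet
facet normal -0.530 -0.640 0.557
outer loop
vertex 1.182 2.517 -1.032
vertex 1.641 2.478 -0.64
vertex 1.136 3.056 -0.456
endloop
endfacet
facet normal 0.530 0.640 -0.557
outer loop
vertex 2.41 3.405 -1.448
vertex 1.904 3.984 -1.264
vertex 2.573 3.705 -0.948
endloop
endfacet
facet normal 0.804 -0.588 0.091
outer loop
vertex 2.41 3.405 -1.448
vertex 2.573 3.705 -0.948
vertex 1.641 2.478 -0.64
endloop
endfacet
facet normal 0.804 -0.588 0.090
outer loop
vertex 1.641 2.478 -0.64
vertex 2.573 3.705 -0.948
vertex 1.804 2.777 -0.141
endloop
endfacet
facet normal -0.530 -0.640 0.557
outer loop
vertex 1.641 2.478 -0.64
vertex 1.804 2.777 -0.141
vertex 1.136 3.056 -0.456
endloop
endfacet
facet normal 0.530 0.640 -0.557
outer loop
vertex 2.573 3.705 -0.948
vertex 1.904 3.984 -1.264
vertex 2.344 4.168 -0.634
endloop
endfacet
facet normal 0.758 -0.065 0.648
outer loop
vertex 2.573 3.705 -0.948
vertex 2.344 4.168 -0.634
vertex 1.804 2.777 -0.141
endloop
endfacet
facet normal 0.760 -0.066 0.647
outer loop
vertex 1.804 2.777 -0.141
vertex 2.344 4.168 -0.634
vertex 1.576 3.24 0.174
endloop
endfacet
facet normal -0.530 -0.640 0.557
outer loop
vertex 1.804 2.777 -0.141
vertex 1.576 3.24 0.174
vertex 1.136 3.056 -0.456
endloop
endfacet

endsolid


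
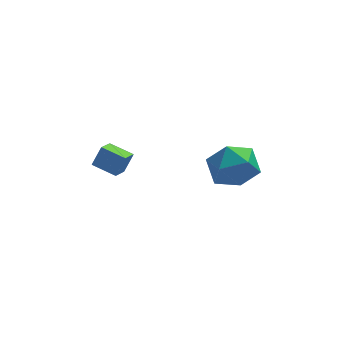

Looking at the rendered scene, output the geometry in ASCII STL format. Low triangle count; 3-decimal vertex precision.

solid 
facet normal -0.544 0.594 0.592
outer loop
vertex 1.653 3.076 -3.153
vertex 2.386 2.959 -2.363
vertex 2.486 3.765 -3.08
endloop
endfacet
facet normal -0.630 0.771 -0.093
outer loop
vertex 1.653 3.076 -3.153
vertex 2.486 3.765 -3.08
vertex 2.174 3.393 -4.048
endloop
endfacet
facet normal -0.876 0.198 -0.440
outer loop
vertex 1.653 3.076 -3.153
vertex 2.174 3.393 -4.048
vertex 1.881 2.357 -3.93
endloop
endfacet
facet normal -0.942 -0.334 0.033
outer loop
vertex 1.653 3.076 -3.153
vertex 1.881 2.357 -3.93
vertex 2.012 2.089 -2.888
endloop
endfacet
facet normal -0.737 -0.088 0.671
outer loop
vertex 1.653 3.076 -3.153
vertex 2.012 2.089 -2.888
vertex 2.386 2.959 -2.363
endloop
endfacet
facet normal 0.012 0.932 -0.362
outer loop
vertex 2.174 3.393 -4.048
vertex 2.486 3.765 -3.08
vertex 3.228 3.471 -3.812
endloop
endfacet
facet normal 0.151 0.647 0.748
outer loop
vertex 2.486 3.765 -3.08
vertex 2.386 2.959 -2.363
vertex 3.359 3.203 -2.77
endloop
endfacet
facet normal -0.162 -0.458 0.874
outer loop
vertex 2.386 2.959 -2.363
vertex 2.012 2.089 -2.888
vertex 3.066 2.167 -2.652
endloop
endfacet
facet normal -0.494 -0.855 -0.158
outer loop
vertex 2.012 2.089 -2.888
vertex 1.881 2.357 -3.93
vertex 2.754 1.795 -3.62
endloop
endfacet
facet normal -0.387 0.004 -0.922
outer loop
vertex 1.881 2.357 -3.93
vertex 2.174 3.393 -4.048
vertex 2.854 2.601 -4.337
endloop
endfacet
facet normal 0.942 0.334 -0.033
outer loop
vertex 3.587 2.484 -3.547
vertex 3.228 3.471 -3.812
vertex 3.359 3.203 -2.77
endloop
endfacet
facet normal 0.876 -0.198 0.440
outer loop
vertex 3.587 2.484 -3.547
vertex 3.359 3.203 -2.77
vertex 3.066 2.167 -2.652
endloop
endfacet
facet normal 0.630 -0.771 0.093
outer loop
vertex 3.587 2.484 -3.547
vertex 3.066 2.167 -2.652
vertex 2.754 1.795 -3.62
endloop
endfacet
facet normal 0.544 -0.594 -0.592
outer loop
vertex 3.587 2.484 -3.547
vertex 2.754 1.795 -3.62
vertex 2.854 2.601 -4.337
endloop
endfacet
facet normal 0.737 0.088 -0.671
outer loop
vertex 3.587 2.484 -3.547
vertex 2.854 2.601 -4.337
vertex 3.228 3.471 -3.812
endloop
endfacet
facet normal 0.494 0.855 0.158
outer loop
vertex 3.359 3.203 -2.77
vertex 3.228 3.471 -3.812
vertex 2.486 3.765 -3.08
endloop
endfacet
facet normal 0.387 -0.004 0.922
outer loop
vertex 3.066 2.167 -2.652
vertex 3.359 3.203 -2.77
vertex 2.386 2.959 -2.363
endloop
endfacet
facet normal -0.012 -0.932 0.362
outer loop
vertex 2.754 1.795 -3.62
vertex 3.066 2.167 -2.652
vertex 2.012 2.089 -2.888
endloop
endfacet
facet normal -0.151 -0.647 -0.748
outer loop
vertex 2.854 2.601 -4.337
vertex 2.754 1.795 -3.62
vertex 1.881 2.357 -3.93
endloop
endfacet
facet normal 0.162 0.458 -0.874
outer loop
vertex 3.228 3.471 -3.812
vertex 2.854 2.601 -4.337
vertex 2.174 3.393 -4.048
endloop
endfacet
facet normal -0.426 -0.263 -0.865
outer loop
vertex -1.671 2.595 -3.369
vertex -2.495 3.147 -3.131
vertex -1.321 3.281 -3.75
endloop
endfacet
facet normal 0.807 -0.542 -0.234
outer loop
vertex -0.945 3.513 -2.989
vertex -1.671 2.595 -3.369
vertex -1.321 3.281 -3.75
endloop
endfacet
facet normal -0.426 -0.263 -0.865
outer loop
vertex -1.321 3.281 -3.75
vertex -2.495 3.147 -3.131
vertex -2.144 3.834 -3.513
endloop
endfacet
facet normal 0.408 0.797 -0.445
outer loop
vertex -2.144 3.834 -3.513
vertex -0.945 3.513 -2.989
vertex -1.321 3.281 -3.75
endloop
endfacet
facet normal -0.407 -0.798 0.444
outer loop
vertex -1.671 2.595 -3.369
vertex -2.119 3.379 -2.37
vertex -2.495 3.147 -3.131
endloop
endfacet
facet normal 0.807 -0.542 -0.233
outer loop
vertex -1.296 2.826 -2.607
vertex -1.671 2.595 -3.369
vertex -0.945 3.513 -2.989
endloop
endfacet
facet normal -0.409 -0.798 0.443
outer loop
vertex -1.296 2.826 -2.607
vertex -2.119 3.379 -2.37
vertex -1.671 2.595 -3.369
endloop
endfacet
facet normal -0.807 0.542 0.233
outer loop
vertex -2.495 3.147 -3.131
vertex -2.119 3.379 -2.37
vertex -2.144 3.834 -3.513
endloop
endfacet
facet normal 0.407 0.799 -0.443
outer loop
vertex -1.769 4.065 -2.751
vertex -0.945 3.513 -2.989
vertex -2.144 3.834 -3.513
endloop
endfacet
facet normal -0.808 0.542 0.233
outer loop
vertex -2.144 3.834 -3.513
vertex -2.119 3.379 -2.37
vertex -1.769 4.065 -2.751
endloop
endfacet
facet normal 0.426 0.263 0.865
outer loop
vertex -1.769 4.065 -2.751
vertex -1.296 2.826 -2.607
vertex -0.945 3.513 -2.989
endloop
endfacet
facet normal 0.426 0.263 0.866
outer loop
vertex -2.119 3.379 -2.37
vertex -1.296 2.826 -2.607
vertex -1.769 4.065 -2.751
endloop
endfacet

endsolid


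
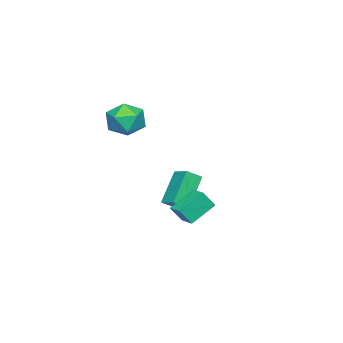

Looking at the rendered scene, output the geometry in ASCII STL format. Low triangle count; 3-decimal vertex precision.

solid 
facet normal -0.748 0.383 0.542
outer loop
vertex 2.163 2.56 -0.736
vertex 2.638 3.288 -0.595
vertex 1.78 2.968 -1.553
endloop
endfacet
facet normal -0.540 -0.826 -0.160
outer loop
vertex 2.902 2.392 -2.365
vertex 2.163 2.56 -0.736
vertex 1.78 2.968 -1.553
endloop
endfacet
facet normal -0.748 0.384 0.542
outer loop
vertex 1.78 2.968 -1.553
vertex 2.638 3.288 -0.595
vertex 2.255 3.695 -1.412
endloop
endfacet
facet normal -0.386 0.412 -0.825
outer loop
vertex 2.255 3.695 -1.412
vertex 2.902 2.392 -2.365
vertex 1.78 2.968 -1.553
endloop
endfacet
facet normal 0.386 -0.412 0.825
outer loop
vertex 2.163 2.56 -0.736
vertex 3.76 2.712 -1.407
vertex 2.638 3.288 -0.595
endloop
endfacet
facet normal -0.539 -0.827 -0.159
outer loop
vertex 3.285 1.985 -1.548
vertex 2.163 2.56 -0.736
vertex 2.902 2.392 -2.365
endloop
endfacet
facet normal 0.386 -0.412 0.825
outer loop
vertex 3.285 1.985 -1.548
vertex 3.76 2.712 -1.407
vertex 2.163 2.56 -0.736
endloop
endfacet
facet normal 0.540 0.827 0.159
outer loop
vertex 2.638 3.288 -0.595
vertex 3.76 2.712 -1.407
vertex 2.255 3.695 -1.412
endloop
endfacet
facet normal -0.386 0.412 -0.825
outer loop
vertex 3.377 3.12 -2.224
vertex 2.902 2.392 -2.365
vertex 2.255 3.695 -1.412
endloop
endfacet
facet normal 0.539 0.827 0.160
outer loop
vertex 2.255 3.695 -1.412
vertex 3.76 2.712 -1.407
vertex 3.377 3.12 -2.224
endloop
endfacet
facet normal 0.748 -0.383 -0.542
outer loop
vertex 3.377 3.12 -2.224
vertex 3.285 1.985 -1.548
vertex 2.902 2.392 -2.365
endloop
endfacet
facet normal 0.748 -0.383 -0.542
outer loop
vertex 3.76 2.712 -1.407
vertex 3.285 1.985 -1.548
vertex 3.377 3.12 -2.224
endloop
endfacet
facet normal -0.573 -0.030 0.819
outer loop
vertex 0.093 -1.115 2.886
vertex 0.039 -2.162 2.81
vertex 0.811 -1.714 3.366
endloop
endfacet
facet normal -0.125 0.525 0.842
outer loop
vertex 0.093 -1.115 2.886
vertex 0.811 -1.714 3.366
vertex 1.108 -0.839 2.865
endloop
endfacet
facet normal -0.248 0.931 0.268
outer loop
vertex 0.093 -1.115 2.886
vertex 1.108 -0.839 2.865
vertex 0.52 -0.746 1.998
endloop
endfacet
facet normal -0.771 0.627 -0.110
outer loop
vertex 0.093 -1.115 2.886
vertex 0.52 -0.746 1.998
vertex -0.141 -1.564 1.964
endloop
endfacet
facet normal -0.972 0.033 0.231
outer loop
vertex 0.093 -1.115 2.886
vertex -0.141 -1.564 1.964
vertex 0.039 -2.162 2.81
endloop
endfacet
facet normal 0.540 0.272 0.796
outer loop
vertex 1.108 -0.839 2.865
vertex 0.811 -1.714 3.366
vertex 1.681 -1.716 2.776
endloop
endfacet
facet normal -0.184 -0.625 0.759
outer loop
vertex 0.811 -1.714 3.366
vertex 0.039 -2.162 2.81
vertex 1.02 -2.534 2.742
endloop
endfacet
facet normal -0.830 -0.523 -0.193
outer loop
vertex 0.039 -2.162 2.81
vertex -0.141 -1.564 1.964
vertex 0.432 -2.441 1.875
endloop
endfacet
facet normal -0.504 0.438 -0.744
outer loop
vertex -0.141 -1.564 1.964
vertex 0.52 -0.746 1.998
vertex 0.729 -1.566 1.374
endloop
endfacet
facet normal 0.343 0.930 -0.133
outer loop
vertex 0.52 -0.746 1.998
vertex 1.108 -0.839 2.865
vertex 1.501 -1.118 1.93
endloop
endfacet
facet normal 0.771 -0.627 0.110
outer loop
vertex 1.447 -2.165 1.854
vertex 1.681 -1.716 2.776
vertex 1.02 -2.534 2.742
endloop
endfacet
facet normal 0.248 -0.931 -0.268
outer loop
vertex 1.447 -2.165 1.854
vertex 1.02 -2.534 2.742
vertex 0.432 -2.441 1.875
endloop
endfacet
facet normal 0.125 -0.525 -0.842
outer loop
vertex 1.447 -2.165 1.854
vertex 0.432 -2.441 1.875
vertex 0.729 -1.566 1.374
endloop
endfacet
facet normal 0.573 0.030 -0.819
outer loop
vertex 1.447 -2.165 1.854
vertex 0.729 -1.566 1.374
vertex 1.501 -1.118 1.93
endloop
endfacet
facet normal 0.972 -0.033 -0.231
outer loop
vertex 1.447 -2.165 1.854
vertex 1.501 -1.118 1.93
vertex 1.681 -1.716 2.776
endloop
endfacet
facet normal 0.504 -0.438 0.744
outer loop
vertex 1.02 -2.534 2.742
vertex 1.681 -1.716 2.776
vertex 0.811 -1.714 3.366
endloop
endfacet
facet normal -0.343 -0.930 0.133
outer loop
vertex 0.432 -2.441 1.875
vertex 1.02 -2.534 2.742
vertex 0.039 -2.162 2.81
endloop
endfacet
facet normal -0.540 -0.272 -0.796
outer loop
vertex 0.729 -1.566 1.374
vertex 0.432 -2.441 1.875
vertex -0.141 -1.564 1.964
endloop
endfacet
facet normal 0.184 0.625 -0.759
outer loop
vertex 1.501 -1.118 1.93
vertex 0.729 -1.566 1.374
vertex 0.52 -0.746 1.998
endloop
endfacet
facet normal 0.830 0.523 0.193
outer loop
vertex 1.681 -1.716 2.776
vertex 1.501 -1.118 1.93
vertex 1.108 -0.839 2.865
endloop
endfacet
facet normal -0.630 0.017 0.776
outer loop
vertex -2.533 -0.232 -1.833
vertex -3.114 0.294 -2.316
vertex -3.045 -1.159 -2.228
endloop
endfacet
facet normal 0.631 -0.572 0.525
outer loop
vertex -1.766 -1.194 -3.804
vertex -2.533 -0.232 -1.833
vertex -3.045 -1.159 -2.228
endloop
endfacet
facet normal -0.629 0.017 0.777
outer loop
vertex -3.045 -1.159 -2.228
vertex -3.114 0.294 -2.316
vertex -3.626 -0.633 -2.71
endloop
endfacet
facet normal -0.453 -0.820 -0.349
outer loop
vertex -3.626 -0.633 -2.71
vertex -1.766 -1.194 -3.804
vertex -3.045 -1.159 -2.228
endloop
endfacet
facet normal 0.453 0.821 0.349
outer loop
vertex -2.533 -0.232 -1.833
vertex -1.835 0.259 -3.892
vertex -3.114 0.294 -2.316
endloop
endfacet
facet normal 0.631 -0.571 0.525
outer loop
vertex -1.254 -0.267 -3.41
vertex -2.533 -0.232 -1.833
vertex -1.766 -1.194 -3.804
endloop
endfacet
facet normal 0.453 0.820 0.349
outer loop
vertex -1.254 -0.267 -3.41
vertex -1.835 0.259 -3.892
vertex -2.533 -0.232 -1.833
endloop
endfacet
facet normal -0.631 0.571 -0.525
outer loop
vertex -3.114 0.294 -2.316
vertex -1.835 0.259 -3.892
vertex -3.626 -0.633 -2.71
endloop
endfacet
facet normal -0.453 -0.821 -0.349
outer loop
vertex -2.347 -0.668 -4.287
vertex -1.766 -1.194 -3.804
vertex -3.626 -0.633 -2.71
endloop
endfacet
facet normal -0.631 0.572 -0.524
outer loop
vertex -3.626 -0.633 -2.71
vertex -1.835 0.259 -3.892
vertex -2.347 -0.668 -4.287
endloop
endfacet
facet normal 0.630 -0.018 -0.777
outer loop
vertex -2.347 -0.668 -4.287
vertex -1.254 -0.267 -3.41
vertex -1.766 -1.194 -3.804
endloop
endfacet
facet normal 0.629 -0.017 -0.777
outer loop
vertex -1.835 0.259 -3.892
vertex -1.254 -0.267 -3.41
vertex -2.347 -0.668 -4.287
endloop
endfacet

endsolid


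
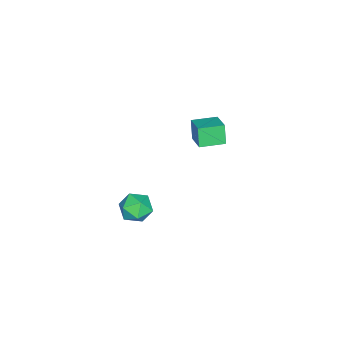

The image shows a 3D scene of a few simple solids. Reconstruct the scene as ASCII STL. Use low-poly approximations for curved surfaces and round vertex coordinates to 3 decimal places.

solid 
facet normal -0.648 0.761 0.028
outer loop
vertex 2.004 -2.338 -4.158
vertex 2.001 -2.367 -3.444
vertex 2.475 -1.951 -3.783
endloop
endfacet
facet normal -0.227 0.806 -0.547
outer loop
vertex 2.004 -2.338 -4.158
vertex 2.475 -1.951 -3.783
vertex 2.685 -2.293 -4.374
endloop
endfacet
facet normal -0.308 0.209 -0.928
outer loop
vertex 2.004 -2.338 -4.158
vertex 2.685 -2.293 -4.374
vertex 2.341 -2.92 -4.401
endloop
endfacet
facet normal -0.781 -0.206 -0.590
outer loop
vertex 2.004 -2.338 -4.158
vertex 2.341 -2.92 -4.401
vertex 1.918 -2.965 -3.826
endloop
endfacet
facet normal -0.991 0.137 0.001
outer loop
vertex 2.004 -2.338 -4.158
vertex 1.918 -2.965 -3.826
vertex 2.001 -2.367 -3.444
endloop
endfacet
facet normal 0.451 0.833 -0.321
outer loop
vertex 2.685 -2.293 -4.374
vertex 2.475 -1.951 -3.783
vertex 3.102 -2.295 -3.794
endloop
endfacet
facet normal -0.232 0.760 0.608
outer loop
vertex 2.475 -1.951 -3.783
vertex 2.001 -2.367 -3.444
vertex 2.679 -2.34 -3.219
endloop
endfacet
facet normal -0.786 -0.251 0.564
outer loop
vertex 2.001 -2.367 -3.444
vertex 1.918 -2.965 -3.826
vertex 2.335 -2.967 -3.246
endloop
endfacet
facet normal -0.448 -0.804 -0.392
outer loop
vertex 1.918 -2.965 -3.826
vertex 2.341 -2.92 -4.401
vertex 2.545 -3.309 -3.837
endloop
endfacet
facet normal 0.317 -0.133 -0.939
outer loop
vertex 2.341 -2.92 -4.401
vertex 2.685 -2.293 -4.374
vertex 3.019 -2.893 -4.176
endloop
endfacet
facet normal 0.781 0.206 0.590
outer loop
vertex 3.016 -2.922 -3.462
vertex 3.102 -2.295 -3.794
vertex 2.679 -2.34 -3.219
endloop
endfacet
facet normal 0.308 -0.209 0.928
outer loop
vertex 3.016 -2.922 -3.462
vertex 2.679 -2.34 -3.219
vertex 2.335 -2.967 -3.246
endloop
endfacet
facet normal 0.227 -0.806 0.547
outer loop
vertex 3.016 -2.922 -3.462
vertex 2.335 -2.967 -3.246
vertex 2.545 -3.309 -3.837
endloop
endfacet
facet normal 0.648 -0.761 -0.028
outer loop
vertex 3.016 -2.922 -3.462
vertex 2.545 -3.309 -3.837
vertex 3.019 -2.893 -4.176
endloop
endfacet
facet normal 0.991 -0.137 -0.001
outer loop
vertex 3.016 -2.922 -3.462
vertex 3.019 -2.893 -4.176
vertex 3.102 -2.295 -3.794
endloop
endfacet
facet normal 0.448 0.804 0.392
outer loop
vertex 2.679 -2.34 -3.219
vertex 3.102 -2.295 -3.794
vertex 2.475 -1.951 -3.783
endloop
endfacet
facet normal -0.317 0.133 0.939
outer loop
vertex 2.335 -2.967 -3.246
vertex 2.679 -2.34 -3.219
vertex 2.001 -2.367 -3.444
endloop
endfacet
facet normal -0.451 -0.833 0.321
outer loop
vertex 2.545 -3.309 -3.837
vertex 2.335 -2.967 -3.246
vertex 1.918 -2.965 -3.826
endloop
endfacet
facet normal 0.232 -0.760 -0.608
outer loop
vertex 3.019 -2.893 -4.176
vertex 2.545 -3.309 -3.837
vertex 2.341 -2.92 -4.401
endloop
endfacet
facet normal 0.786 0.251 -0.564
outer loop
vertex 3.102 -2.295 -3.794
vertex 3.019 -2.893 -4.176
vertex 2.685 -2.293 -4.374
endloop
endfacet
facet normal -0.605 0.795 -0.034
outer loop
vertex -3.258 -1.711 -3.014
vertex -2.473 -1.097 -2.626
vertex -2.974 -1.532 -3.871
endloop
endfacet
facet normal -0.734 -0.574 -0.363
outer loop
vertex -2.327 -2.383 -3.834
vertex -3.258 -1.711 -3.014
vertex -2.974 -1.532 -3.871
endloop
endfacet
facet normal -0.605 0.795 -0.034
outer loop
vertex -2.974 -1.532 -3.871
vertex -2.473 -1.097 -2.626
vertex -2.189 -0.918 -3.482
endloop
endfacet
facet normal 0.309 0.195 -0.931
outer loop
vertex -2.189 -0.918 -3.482
vertex -2.327 -2.383 -3.834
vertex -2.974 -1.532 -3.871
endloop
endfacet
facet normal -0.308 -0.194 0.931
outer loop
vertex -3.258 -1.711 -3.014
vertex -1.826 -1.948 -2.589
vertex -2.473 -1.097 -2.626
endloop
endfacet
facet normal -0.734 -0.574 -0.363
outer loop
vertex -2.611 -2.562 -2.978
vertex -3.258 -1.711 -3.014
vertex -2.327 -2.383 -3.834
endloop
endfacet
facet normal -0.309 -0.195 0.931
outer loop
vertex -2.611 -2.562 -2.978
vertex -1.826 -1.948 -2.589
vertex -3.258 -1.711 -3.014
endloop
endfacet
facet normal 0.734 0.574 0.363
outer loop
vertex -2.473 -1.097 -2.626
vertex -1.826 -1.948 -2.589
vertex -2.189 -0.918 -3.482
endloop
endfacet
facet normal 0.308 0.195 -0.931
outer loop
vertex -1.542 -1.769 -3.446
vertex -2.327 -2.383 -3.834
vertex -2.189 -0.918 -3.482
endloop
endfacet
facet normal 0.734 0.574 0.363
outer loop
vertex -2.189 -0.918 -3.482
vertex -1.826 -1.948 -2.589
vertex -1.542 -1.769 -3.446
endloop
endfacet
facet normal 0.605 -0.795 0.034
outer loop
vertex -1.542 -1.769 -3.446
vertex -2.611 -2.562 -2.978
vertex -2.327 -2.383 -3.834
endloop
endfacet
facet normal 0.605 -0.795 0.034
outer loop
vertex -1.826 -1.948 -2.589
vertex -2.611 -2.562 -2.978
vertex -1.542 -1.769 -3.446
endloop
endfacet

endsolid


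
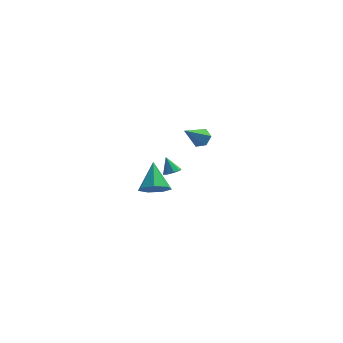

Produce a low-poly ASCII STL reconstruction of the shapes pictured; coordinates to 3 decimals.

solid 
facet normal 0.112 -0.742 -0.661
outer loop
vertex -2.129 -4.068 -1.231
vertex -2.483 -4.626 -0.665
vertex -2.878 -4.145 -1.272
endloop
endfacet
facet normal -0.071 0.909 -0.411
outer loop
vertex -2.129 -4.068 -1.231
vertex -2.878 -4.145 -1.272
vertex -2.677 -3.334 0.485
endloop
endfacet
facet normal 0.112 -0.742 -0.661
outer loop
vertex -2.878 -4.145 -1.272
vertex -2.483 -4.626 -0.665
vertex -3.33 -4.584 -0.856
endloop
endfacet
facet normal -0.769 0.609 -0.193
outer loop
vertex -2.878 -4.145 -1.272
vertex -3.33 -4.584 -0.856
vertex -2.677 -3.334 0.485
endloop
endfacet
facet normal 0.112 -0.743 -0.660
outer loop
vertex -3.33 -4.584 -0.856
vertex -2.483 -4.626 -0.665
vertex -3.144 -5.054 -0.295
endloop
endfacet
facet normal -0.924 0.081 0.374
outer loop
vertex -3.33 -4.584 -0.856
vertex -3.144 -5.054 -0.295
vertex -2.677 -3.334 0.485
endloop
endfacet
facet normal 0.111 -0.743 -0.660
outer loop
vertex -3.144 -5.054 -0.295
vertex -2.483 -4.626 -0.665
vertex -2.459 -5.202 -0.013
endloop
endfacet
facet normal -0.417 -0.279 0.865
outer loop
vertex -3.144 -5.054 -0.295
vertex -2.459 -5.202 -0.013
vertex -2.677 -3.334 0.485
endloop
endfacet
facet normal 0.112 -0.743 -0.660
outer loop
vertex -2.459 -5.202 -0.013
vertex -2.483 -4.626 -0.665
vertex -1.792 -4.916 -0.222
endloop
endfacet
facet normal 0.370 -0.199 0.908
outer loop
vertex -2.459 -5.202 -0.013
vertex -1.792 -4.916 -0.222
vertex -2.677 -3.334 0.485
endloop
endfacet
facet normal 0.112 -0.743 -0.660
outer loop
vertex -1.792 -4.916 -0.222
vertex -2.483 -4.626 -0.665
vertex -1.645 -4.412 -0.764
endloop
endfacet
facet normal 0.843 0.261 0.471
outer loop
vertex -1.792 -4.916 -0.222
vertex -1.645 -4.412 -0.764
vertex -2.677 -3.334 0.485
endloop
endfacet
facet normal 0.111 -0.742 -0.662
outer loop
vertex -1.645 -4.412 -0.764
vertex -2.483 -4.626 -0.665
vertex -2.129 -4.068 -1.231
endloop
endfacet
facet normal 0.647 0.754 -0.116
outer loop
vertex -1.645 -4.412 -0.764
vertex -2.129 -4.068 -1.231
vertex -2.677 -3.334 0.485
endloop
endfacet
facet normal 0.459 0.575 -0.677
outer loop
vertex -0.152 2.906 -1.639
vertex -0.728 3.058 -1.9
vertex -0.481 3.423 -1.423
endloop
endfacet
facet normal 0.560 0.011 0.828
outer loop
vertex -0.152 2.906 -1.639
vertex -0.481 3.423 -1.423
vertex -1.552 2.022 -0.68
endloop
endfacet
facet normal 0.458 0.576 -0.678
outer loop
vertex -0.481 3.423 -1.423
vertex -0.728 3.058 -1.9
vertex -1.057 3.575 -1.683
endloop
endfacet
facet normal -0.205 0.576 0.791
outer loop
vertex -0.481 3.423 -1.423
vertex -1.057 3.575 -1.683
vertex -1.552 2.022 -0.68
endloop
endfacet
facet normal 0.458 0.576 -0.677
outer loop
vertex -1.057 3.575 -1.683
vertex -0.728 3.058 -1.9
vertex -1.303 3.209 -2.161
endloop
endfacet
facet normal -0.904 0.394 0.164
outer loop
vertex -1.057 3.575 -1.683
vertex -1.303 3.209 -2.161
vertex -1.552 2.022 -0.68
endloop
endfacet
facet normal 0.459 0.575 -0.678
outer loop
vertex -1.303 3.209 -2.161
vertex -0.728 3.058 -1.9
vertex -0.974 2.692 -2.377
endloop
endfacet
facet normal -0.834 -0.354 -0.424
outer loop
vertex -1.303 3.209 -2.161
vertex -0.974 2.692 -2.377
vertex -1.552 2.022 -0.68
endloop
endfacet
facet normal 0.459 0.575 -0.678
outer loop
vertex -0.974 2.692 -2.377
vertex -0.728 3.058 -1.9
vertex -0.399 2.541 -2.116
endloop
endfacet
facet normal -0.066 -0.920 -0.386
outer loop
vertex -0.974 2.692 -2.377
vertex -0.399 2.541 -2.116
vertex -1.552 2.022 -0.68
endloop
endfacet
facet normal 0.459 0.575 -0.677
outer loop
vertex -0.399 2.541 -2.116
vertex -0.728 3.058 -1.9
vertex -0.152 2.906 -1.639
endloop
endfacet
facet normal 0.630 -0.739 0.239
outer loop
vertex -0.399 2.541 -2.116
vertex -0.152 2.906 -1.639
vertex -1.552 2.022 -0.68
endloop
endfacet
facet normal 0.364 -0.393 -0.845
outer loop
vertex -1.684 1.008 -3.183
vertex -2.119 1.164 -3.443
vertex -1.646 1.381 -3.34
endloop
endfacet
facet normal 0.686 0.222 0.693
outer loop
vertex -1.684 1.008 -3.183
vertex -1.646 1.381 -3.34
vertex -2.501 1.576 -2.557
endloop
endfacet
facet normal 0.364 -0.393 -0.844
outer loop
vertex -1.646 1.381 -3.34
vertex -2.119 1.164 -3.443
vertex -1.885 1.626 -3.557
endloop
endfacet
facet normal 0.499 0.794 0.347
outer loop
vertex -1.646 1.381 -3.34
vertex -1.885 1.626 -3.557
vertex -2.501 1.576 -2.557
endloop
endfacet
facet normal 0.365 -0.393 -0.844
outer loop
vertex -1.885 1.626 -3.557
vertex -2.119 1.164 -3.443
vertex -2.261 1.601 -3.708
endloop
endfacet
facet normal -0.069 0.998 0.007
outer loop
vertex -1.885 1.626 -3.557
vertex -2.261 1.601 -3.708
vertex -2.501 1.576 -2.557
endloop
endfacet
facet normal 0.364 -0.394 -0.844
outer loop
vertex -2.261 1.601 -3.708
vertex -2.119 1.164 -3.443
vertex -2.553 1.32 -3.703
endloop
endfacet
facet normal -0.689 0.714 -0.128
outer loop
vertex -2.261 1.601 -3.708
vertex -2.553 1.32 -3.703
vertex -2.501 1.576 -2.557
endloop
endfacet
facet normal 0.366 -0.391 -0.845
outer loop
vertex -2.553 1.32 -3.703
vertex -2.119 1.164 -3.443
vertex -2.591 0.947 -3.547
endloop
endfacet
facet normal -0.994 0.110 0.021
outer loop
vertex -2.553 1.32 -3.703
vertex -2.591 0.947 -3.547
vertex -2.501 1.576 -2.557
endloop
endfacet
facet normal 0.366 -0.391 -0.845
outer loop
vertex -2.591 0.947 -3.547
vertex -2.119 1.164 -3.443
vertex -2.352 0.702 -3.33
endloop
endfacet
facet normal -0.807 -0.462 0.367
outer loop
vertex -2.591 0.947 -3.547
vertex -2.352 0.702 -3.33
vertex -2.501 1.576 -2.557
endloop
endfacet
facet normal 0.365 -0.391 -0.845
outer loop
vertex -2.352 0.702 -3.33
vertex -2.119 1.164 -3.443
vertex -1.976 0.727 -3.179
endloop
endfacet
facet normal -0.240 -0.666 0.707
outer loop
vertex -2.352 0.702 -3.33
vertex -1.976 0.727 -3.179
vertex -2.501 1.576 -2.557
endloop
endfacet
facet normal 0.365 -0.391 -0.845
outer loop
vertex -1.976 0.727 -3.179
vertex -2.119 1.164 -3.443
vertex -1.684 1.008 -3.183
endloop
endfacet
facet normal 0.380 -0.382 0.842
outer loop
vertex -1.976 0.727 -3.179
vertex -1.684 1.008 -3.183
vertex -2.501 1.576 -2.557
endloop
endfacet

endsolid


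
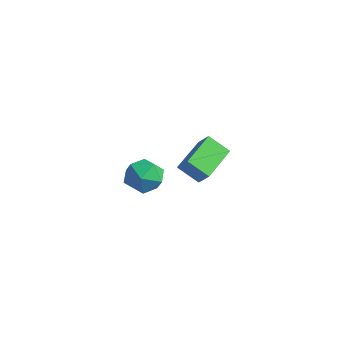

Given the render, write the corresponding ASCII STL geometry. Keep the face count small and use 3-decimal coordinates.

solid 
facet normal -0.418 0.904 0.093
outer loop
vertex -1.423 -2.437 0.273
vertex -1.425 -2.547 1.329
vertex -0.589 -2.11 0.842
endloop
endfacet
facet normal -0.008 0.872 -0.490
outer loop
vertex -1.423 -2.437 0.273
vertex -0.589 -2.11 0.842
vertex -0.437 -2.624 -0.075
endloop
endfacet
facet normal -0.253 0.345 -0.904
outer loop
vertex -1.423 -2.437 0.273
vertex -0.437 -2.624 -0.075
vertex -1.18 -3.379 -0.155
endloop
endfacet
facet normal -0.816 0.051 -0.576
outer loop
vertex -1.423 -2.437 0.273
vertex -1.18 -3.379 -0.155
vertex -1.79 -3.331 0.713
endloop
endfacet
facet normal -0.917 0.396 0.040
outer loop
vertex -1.423 -2.437 0.273
vertex -1.79 -3.331 0.713
vertex -1.425 -2.547 1.329
endloop
endfacet
facet normal 0.654 0.701 -0.284
outer loop
vertex -0.437 -2.624 -0.075
vertex -0.589 -2.11 0.842
vertex 0.17 -2.849 0.767
endloop
endfacet
facet normal -0.010 0.753 0.658
outer loop
vertex -0.589 -2.11 0.842
vertex -1.425 -2.547 1.329
vertex -0.44 -2.801 1.635
endloop
endfacet
facet normal -0.818 -0.068 0.571
outer loop
vertex -1.425 -2.547 1.329
vertex -1.79 -3.331 0.713
vertex -1.183 -3.556 1.555
endloop
endfacet
facet normal -0.653 -0.628 -0.424
outer loop
vertex -1.79 -3.331 0.713
vertex -1.18 -3.379 -0.155
vertex -1.031 -4.07 0.638
endloop
endfacet
facet normal 0.257 -0.152 -0.954
outer loop
vertex -1.18 -3.379 -0.155
vertex -0.437 -2.624 -0.075
vertex -0.195 -3.633 0.151
endloop
endfacet
facet normal 0.816 -0.051 0.576
outer loop
vertex -0.197 -3.743 1.207
vertex 0.17 -2.849 0.767
vertex -0.44 -2.801 1.635
endloop
endfacet
facet normal 0.253 -0.345 0.904
outer loop
vertex -0.197 -3.743 1.207
vertex -0.44 -2.801 1.635
vertex -1.183 -3.556 1.555
endloop
endfacet
facet normal 0.008 -0.872 0.490
outer loop
vertex -0.197 -3.743 1.207
vertex -1.183 -3.556 1.555
vertex -1.031 -4.07 0.638
endloop
endfacet
facet normal 0.418 -0.904 -0.093
outer loop
vertex -0.197 -3.743 1.207
vertex -1.031 -4.07 0.638
vertex -0.195 -3.633 0.151
endloop
endfacet
facet normal 0.917 -0.396 -0.040
outer loop
vertex -0.197 -3.743 1.207
vertex -0.195 -3.633 0.151
vertex 0.17 -2.849 0.767
endloop
endfacet
facet normal 0.653 0.628 0.424
outer loop
vertex -0.44 -2.801 1.635
vertex 0.17 -2.849 0.767
vertex -0.589 -2.11 0.842
endloop
endfacet
facet normal -0.257 0.152 0.954
outer loop
vertex -1.183 -3.556 1.555
vertex -0.44 -2.801 1.635
vertex -1.425 -2.547 1.329
endloop
endfacet
facet normal -0.654 -0.701 0.284
outer loop
vertex -1.031 -4.07 0.638
vertex -1.183 -3.556 1.555
vertex -1.79 -3.331 0.713
endloop
endfacet
facet normal 0.010 -0.753 -0.658
outer loop
vertex -0.195 -3.633 0.151
vertex -1.031 -4.07 0.638
vertex -1.18 -3.379 -0.155
endloop
endfacet
facet normal 0.818 0.068 -0.571
outer loop
vertex 0.17 -2.849 0.767
vertex -0.195 -3.633 0.151
vertex -0.437 -2.624 -0.075
endloop
endfacet
facet normal -0.662 -0.046 -0.749
outer loop
vertex -3.534 1.154 -2.078
vertex -4.282 3.14 -1.538
vertex -2.612 1.732 -2.928
endloop
endfacet
facet normal 0.342 -0.907 -0.246
outer loop
vertex -1.918 1.78 -2.142
vertex -3.534 1.154 -2.078
vertex -2.612 1.732 -2.928
endloop
endfacet
facet normal -0.662 -0.046 -0.748
outer loop
vertex -2.612 1.732 -2.928
vertex -4.282 3.14 -1.538
vertex -3.361 3.718 -2.388
endloop
endfacet
facet normal 0.668 0.419 -0.615
outer loop
vertex -3.361 3.718 -2.388
vertex -1.918 1.78 -2.142
vertex -2.612 1.732 -2.928
endloop
endfacet
facet normal -0.668 -0.419 0.615
outer loop
vertex -3.534 1.154 -2.078
vertex -3.588 3.188 -0.752
vertex -4.282 3.14 -1.538
endloop
endfacet
facet normal 0.342 -0.907 -0.247
outer loop
vertex -2.839 1.202 -1.292
vertex -3.534 1.154 -2.078
vertex -1.918 1.78 -2.142
endloop
endfacet
facet normal -0.667 -0.419 0.616
outer loop
vertex -2.839 1.202 -1.292
vertex -3.588 3.188 -0.752
vertex -3.534 1.154 -2.078
endloop
endfacet
facet normal -0.342 0.907 0.246
outer loop
vertex -4.282 3.14 -1.538
vertex -3.588 3.188 -0.752
vertex -3.361 3.718 -2.388
endloop
endfacet
facet normal 0.667 0.419 -0.616
outer loop
vertex -2.666 3.766 -1.602
vertex -1.918 1.78 -2.142
vertex -3.361 3.718 -2.388
endloop
endfacet
facet normal -0.341 0.907 0.246
outer loop
vertex -3.361 3.718 -2.388
vertex -3.588 3.188 -0.752
vertex -2.666 3.766 -1.602
endloop
endfacet
facet normal 0.662 0.046 0.748
outer loop
vertex -2.666 3.766 -1.602
vertex -2.839 1.202 -1.292
vertex -1.918 1.78 -2.142
endloop
endfacet
facet normal 0.661 0.046 0.749
outer loop
vertex -3.588 3.188 -0.752
vertex -2.839 1.202 -1.292
vertex -2.666 3.766 -1.602
endloop
endfacet

endsolid


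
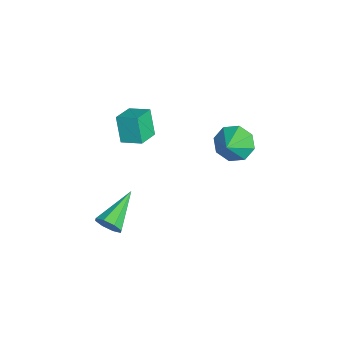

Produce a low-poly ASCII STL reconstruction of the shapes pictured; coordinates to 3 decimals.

solid 
facet normal -0.763 0.281 -0.582
outer loop
vertex -0.153 2.18 -0.904
vertex -0.683 2.424 -0.092
vertex -0.046 2.907 -0.693
endloop
endfacet
facet normal 0.942 -0.042 -0.332
outer loop
vertex -0.153 2.18 -0.904
vertex -0.046 2.907 -0.693
vertex 0.423 2.016 0.752
endloop
endfacet
facet normal -0.763 0.282 -0.582
outer loop
vertex -0.046 2.907 -0.693
vertex -0.683 2.424 -0.092
vertex -0.312 3.352 -0.129
endloop
endfacet
facet normal 0.870 0.493 0.021
outer loop
vertex -0.046 2.907 -0.693
vertex -0.312 3.352 -0.129
vertex 0.423 2.016 0.752
endloop
endfacet
facet normal -0.762 0.281 -0.583
outer loop
vertex -0.312 3.352 -0.129
vertex -0.683 2.424 -0.092
vertex -0.796 3.253 0.456
endloop
endfacet
facet normal 0.527 0.651 0.546
outer loop
vertex -0.312 3.352 -0.129
vertex -0.796 3.253 0.456
vertex 0.423 2.016 0.752
endloop
endfacet
facet normal -0.763 0.281 -0.582
outer loop
vertex -0.796 3.253 0.456
vertex -0.683 2.424 -0.092
vertex -1.213 2.668 0.72
endloop
endfacet
facet normal 0.117 0.338 0.934
outer loop
vertex -0.796 3.253 0.456
vertex -1.213 2.668 0.72
vertex 0.423 2.016 0.752
endloop
endfacet
facet normal -0.763 0.281 -0.582
outer loop
vertex -1.213 2.668 0.72
vertex -0.683 2.424 -0.092
vertex -1.32 1.94 0.509
endloop
endfacet
facet normal -0.122 -0.260 0.958
outer loop
vertex -1.213 2.668 0.72
vertex -1.32 1.94 0.509
vertex 0.423 2.016 0.752
endloop
endfacet
facet normal -0.763 0.282 -0.582
outer loop
vertex -1.32 1.94 0.509
vertex -0.683 2.424 -0.092
vertex -1.054 1.496 -0.055
endloop
endfacet
facet normal -0.049 -0.796 0.603
outer loop
vertex -1.32 1.94 0.509
vertex -1.054 1.496 -0.055
vertex 0.423 2.016 0.752
endloop
endfacet
facet normal -0.763 0.282 -0.582
outer loop
vertex -1.054 1.496 -0.055
vertex -0.683 2.424 -0.092
vertex -0.571 1.595 -0.64
endloop
endfacet
facet normal 0.292 -0.953 0.080
outer loop
vertex -1.054 1.496 -0.055
vertex -0.571 1.595 -0.64
vertex 0.423 2.016 0.752
endloop
endfacet
facet normal -0.762 0.282 -0.582
outer loop
vertex -0.571 1.595 -0.64
vertex -0.683 2.424 -0.092
vertex -0.153 2.18 -0.904
endloop
endfacet
facet normal 0.703 -0.641 -0.308
outer loop
vertex -0.571 1.595 -0.64
vertex -0.153 2.18 -0.904
vertex 0.423 2.016 0.752
endloop
endfacet
facet normal 0.784 -0.489 -0.382
outer loop
vertex 4.649 -3.039 -0.465
vertex 4.236 -3.317 -0.957
vertex 4.623 -2.736 -0.906
endloop
endfacet
facet normal 0.357 0.780 0.515
outer loop
vertex 4.649 -3.039 -0.465
vertex 4.623 -2.736 -0.906
vertex 2.604 -2.303 -0.163
endloop
endfacet
facet normal 0.784 -0.489 -0.383
outer loop
vertex 4.623 -2.736 -0.906
vertex 4.236 -3.317 -0.957
vertex 4.37 -2.773 -1.377
endloop
endfacet
facet normal 0.151 0.976 -0.158
outer loop
vertex 4.623 -2.736 -0.906
vertex 4.37 -2.773 -1.377
vertex 2.604 -2.303 -0.163
endloop
endfacet
facet normal 0.786 -0.487 -0.380
outer loop
vertex 4.37 -2.773 -1.377
vertex 4.236 -3.317 -0.957
vertex 4.04 -3.13 -1.602
endloop
endfacet
facet normal -0.281 0.684 -0.673
outer loop
vertex 4.37 -2.773 -1.377
vertex 4.04 -3.13 -1.602
vertex 2.604 -2.303 -0.163
endloop
endfacet
facet normal 0.785 -0.489 -0.380
outer loop
vertex 4.04 -3.13 -1.602
vertex 4.236 -3.317 -0.957
vertex 3.824 -3.596 -1.449
endloop
endfacet
facet normal -0.683 0.078 -0.726
outer loop
vertex 4.04 -3.13 -1.602
vertex 3.824 -3.596 -1.449
vertex 2.604 -2.303 -0.163
endloop
endfacet
facet normal 0.785 -0.488 -0.381
outer loop
vertex 3.824 -3.596 -1.449
vertex 4.236 -3.317 -0.957
vertex 3.85 -3.899 -1.008
endloop
endfacet
facet normal -0.823 -0.490 -0.288
outer loop
vertex 3.824 -3.596 -1.449
vertex 3.85 -3.899 -1.008
vertex 2.604 -2.303 -0.163
endloop
endfacet
facet normal 0.785 -0.487 -0.382
outer loop
vertex 3.85 -3.899 -1.008
vertex 4.236 -3.317 -0.957
vertex 4.103 -3.861 -0.537
endloop
endfacet
facet normal -0.617 -0.686 0.387
outer loop
vertex 3.85 -3.899 -1.008
vertex 4.103 -3.861 -0.537
vertex 2.604 -2.303 -0.163
endloop
endfacet
facet normal 0.786 -0.487 -0.382
outer loop
vertex 4.103 -3.861 -0.537
vertex 4.236 -3.317 -0.957
vertex 4.433 -3.505 -0.312
endloop
endfacet
facet normal -0.187 -0.395 0.899
outer loop
vertex 4.103 -3.861 -0.537
vertex 4.433 -3.505 -0.312
vertex 2.604 -2.303 -0.163
endloop
endfacet
facet normal 0.784 -0.489 -0.382
outer loop
vertex 4.433 -3.505 -0.312
vertex 4.236 -3.317 -0.957
vertex 4.649 -3.039 -0.465
endloop
endfacet
facet normal 0.217 0.212 0.953
outer loop
vertex 4.433 -3.505 -0.312
vertex 4.649 -3.039 -0.465
vertex 2.604 -2.303 -0.163
endloop
endfacet
facet normal -0.825 0.482 -0.295
outer loop
vertex -2.96 -2.406 0.388
vertex -2.511 -1.42 0.742
vertex -2.361 -2.198 -0.95
endloop
endfacet
facet normal -0.394 -0.865 -0.311
outer loop
vertex -1.329 -2.8 -0.582
vertex -2.96 -2.406 0.388
vertex -2.361 -2.198 -0.95
endloop
endfacet
facet normal -0.825 0.482 -0.295
outer loop
vertex -2.361 -2.198 -0.95
vertex -2.511 -1.42 0.742
vertex -1.912 -1.212 -0.596
endloop
endfacet
facet normal 0.404 0.140 -0.904
outer loop
vertex -1.912 -1.212 -0.596
vertex -1.329 -2.8 -0.582
vertex -2.361 -2.198 -0.95
endloop
endfacet
facet normal -0.404 -0.140 0.904
outer loop
vertex -2.96 -2.406 0.388
vertex -1.479 -2.022 1.11
vertex -2.511 -1.42 0.742
endloop
endfacet
facet normal -0.394 -0.865 -0.311
outer loop
vertex -1.928 -3.008 0.756
vertex -2.96 -2.406 0.388
vertex -1.329 -2.8 -0.582
endloop
endfacet
facet normal -0.404 -0.140 0.904
outer loop
vertex -1.928 -3.008 0.756
vertex -1.479 -2.022 1.11
vertex -2.96 -2.406 0.388
endloop
endfacet
facet normal 0.394 0.865 0.311
outer loop
vertex -2.511 -1.42 0.742
vertex -1.479 -2.022 1.11
vertex -1.912 -1.212 -0.596
endloop
endfacet
facet normal 0.404 0.140 -0.904
outer loop
vertex -0.88 -1.814 -0.228
vertex -1.329 -2.8 -0.582
vertex -1.912 -1.212 -0.596
endloop
endfacet
facet normal 0.394 0.865 0.311
outer loop
vertex -1.912 -1.212 -0.596
vertex -1.479 -2.022 1.11
vertex -0.88 -1.814 -0.228
endloop
endfacet
facet normal 0.825 -0.482 0.295
outer loop
vertex -0.88 -1.814 -0.228
vertex -1.928 -3.008 0.756
vertex -1.329 -2.8 -0.582
endloop
endfacet
facet normal 0.825 -0.482 0.295
outer loop
vertex -1.479 -2.022 1.11
vertex -1.928 -3.008 0.756
vertex -0.88 -1.814 -0.228
endloop
endfacet

endsolid
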